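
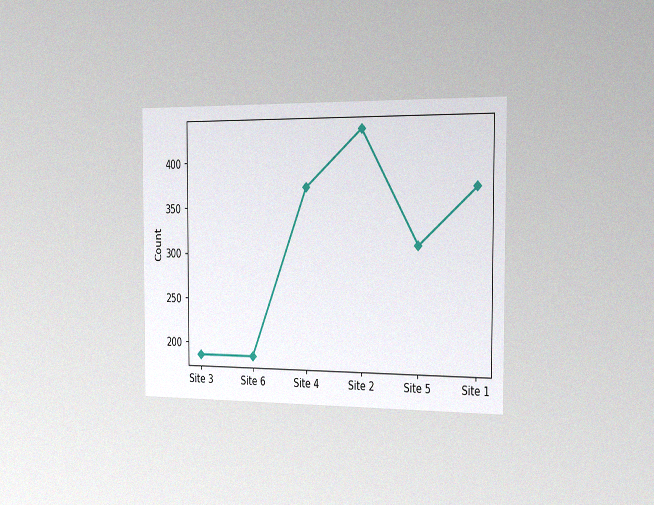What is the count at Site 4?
The chart is viewed slightly from the right, with some photo noise. At Site 4, the line is at 372.

372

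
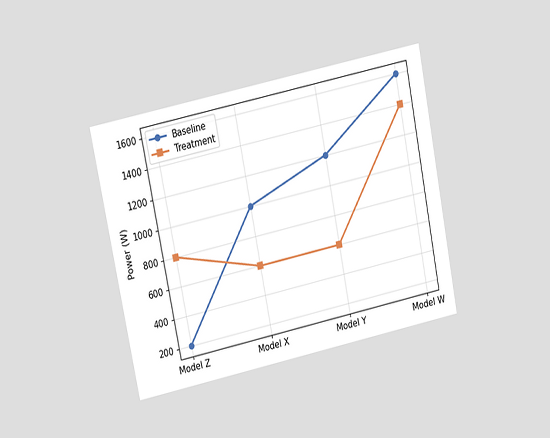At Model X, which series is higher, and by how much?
Baseline, by 400W

The chart is tilted about 12° counter-clockwise and viewed at a slight angle. At Model X, Baseline sits above the other line by 400W.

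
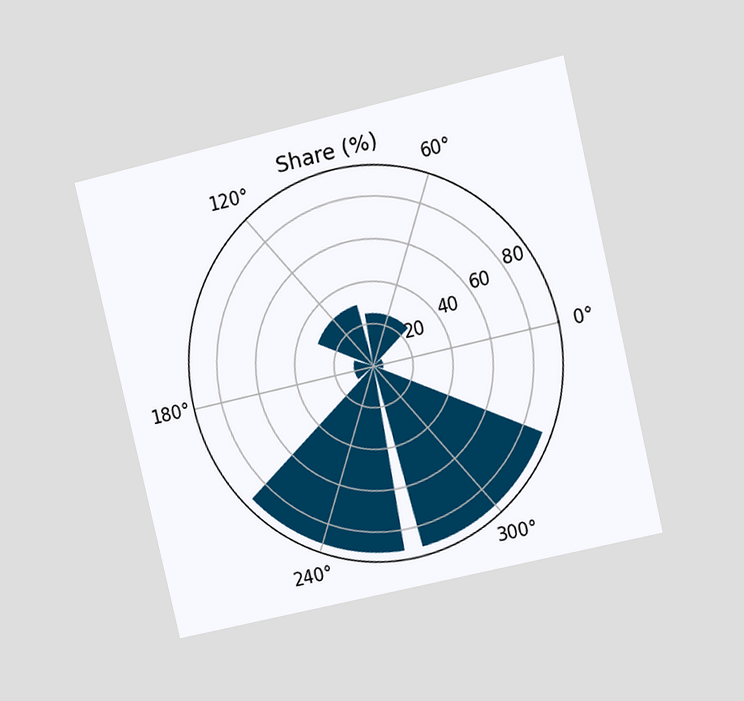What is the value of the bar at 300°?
90%

The chart is tilted about 13° counter-clockwise and viewed at a slight angle. The bar at 300° reaches 90% on the radial axis.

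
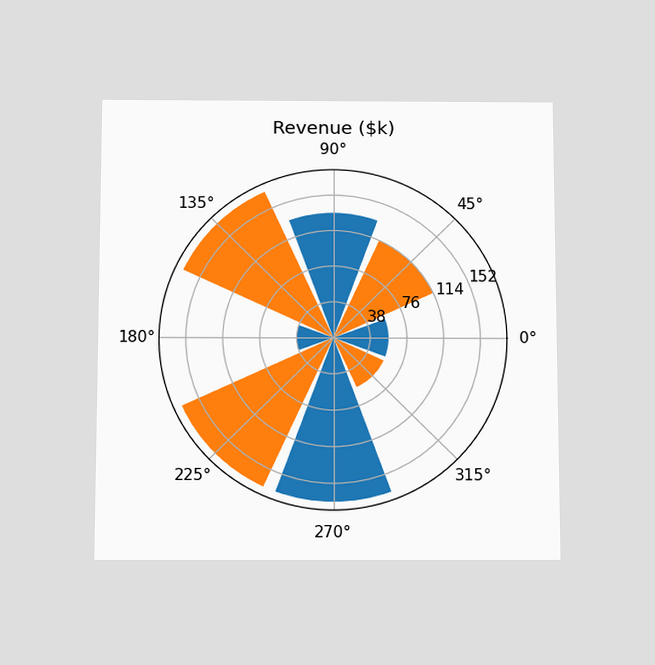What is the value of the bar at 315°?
The chart is viewed slightly from below. The bar at 315° reaches $57k on the radial axis.

$57k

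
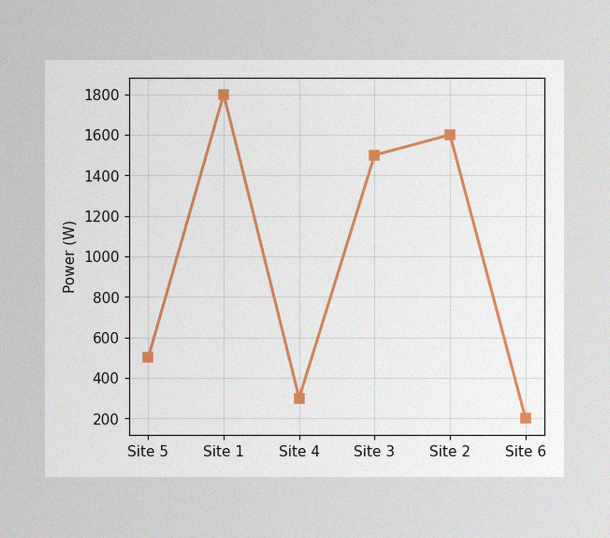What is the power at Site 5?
The image has some photo noise and uneven lighting. At Site 5, the line is at 500W.

500W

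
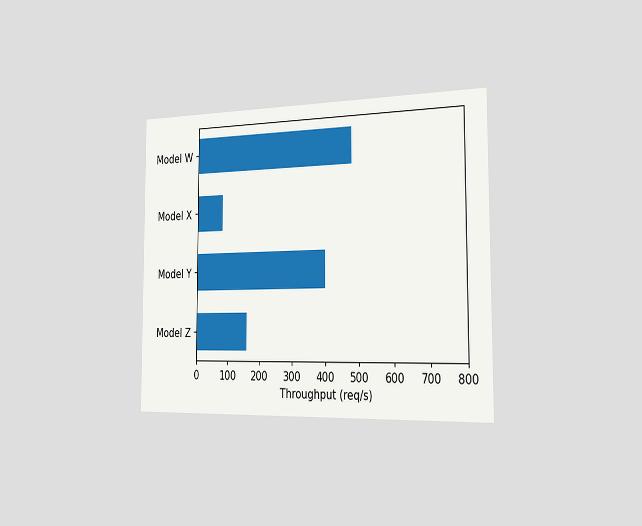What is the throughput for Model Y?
400req/s

The chart is viewed slightly from the right. Reading along the chart's x-axis, the Model Y bar reaches 400req/s.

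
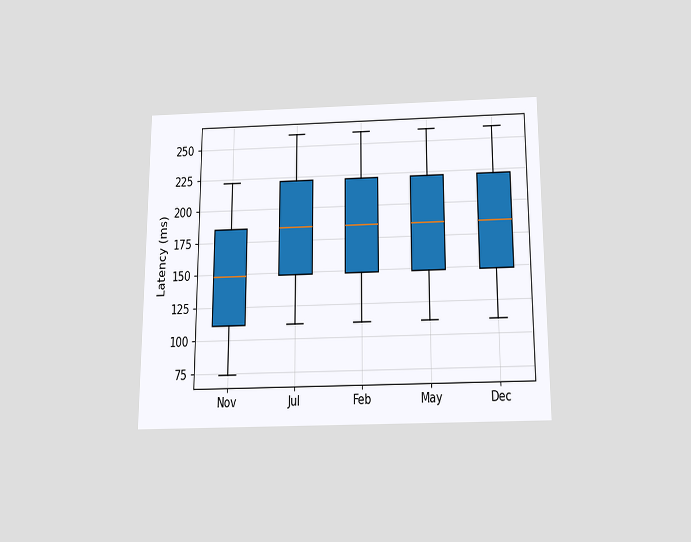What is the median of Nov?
148ms

The chart is viewed slightly from below. The median line in the Nov box sits at 148ms.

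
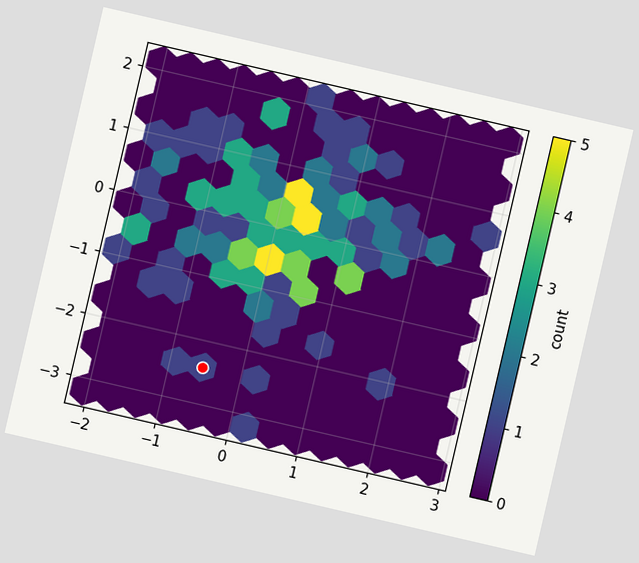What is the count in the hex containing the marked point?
The chart is tilted about 13° clockwise. The marked hex reads 1 on the colorbar.

1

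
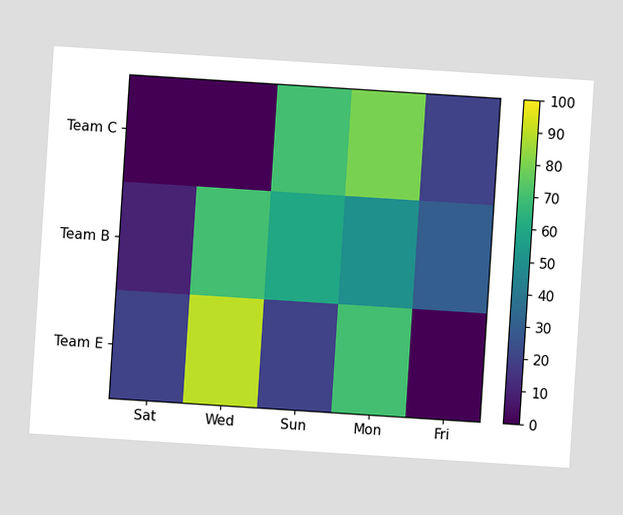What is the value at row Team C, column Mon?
The chart is tilted about 4° clockwise. Matching cell (Team C, Mon) against the colorbar gives 80.

80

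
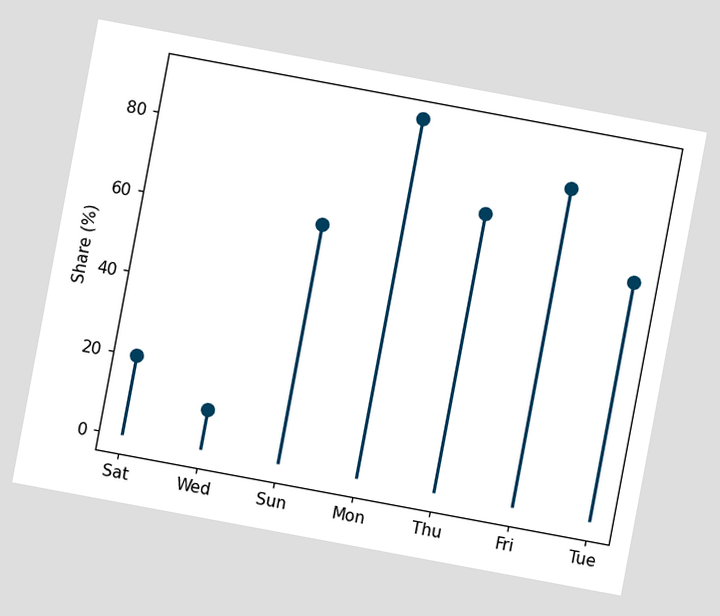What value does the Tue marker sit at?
60%

The chart is tilted about 11° clockwise. The Tue marker sits at 60%.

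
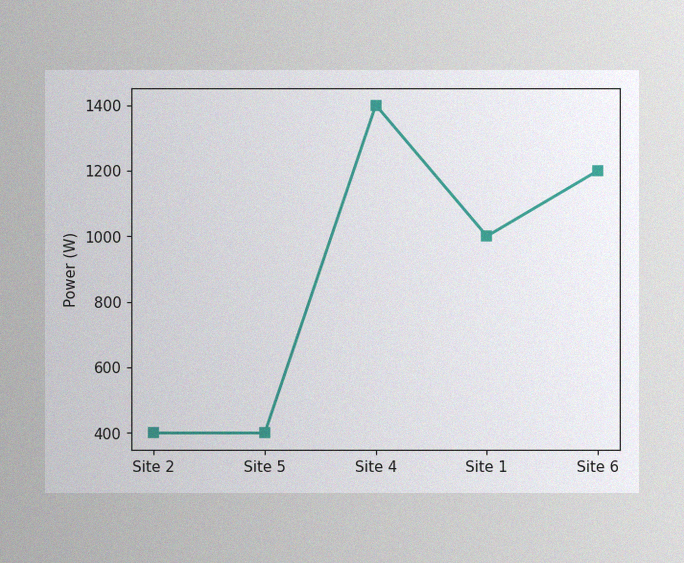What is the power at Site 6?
1200W

The image has some photo noise and uneven lighting. At Site 6, the line is at 1200W.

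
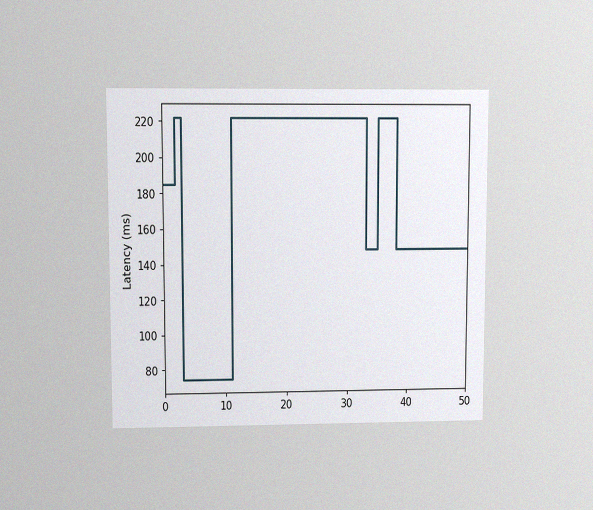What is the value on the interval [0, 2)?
185ms

The chart is viewed at a slight angle, with some photo noise. On [0, 2) the step sits at 185ms.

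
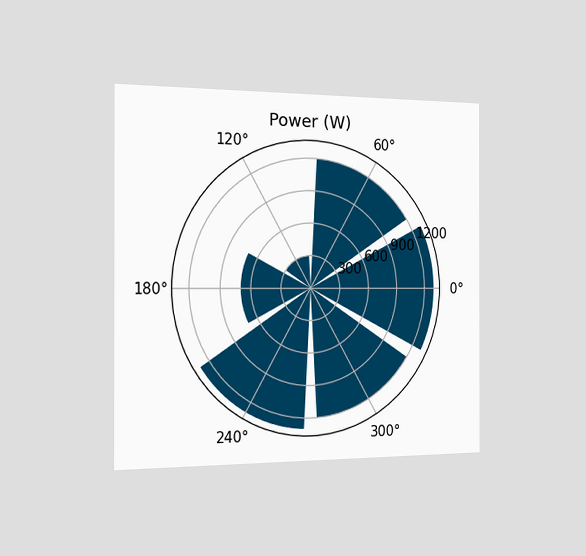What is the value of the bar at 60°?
The chart is viewed slightly from the left. The bar at 60° reaches 1200W on the radial axis.

1200W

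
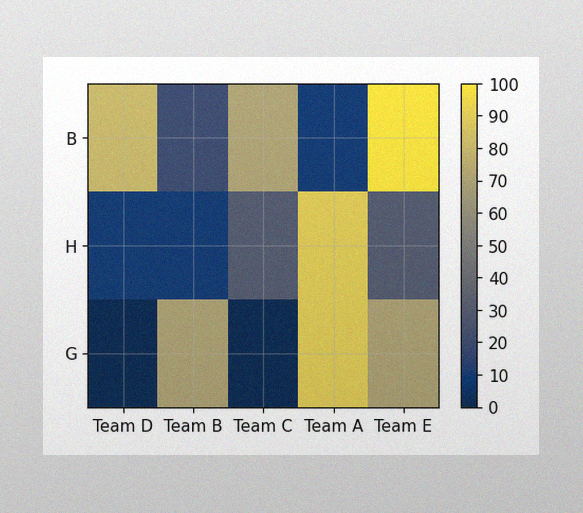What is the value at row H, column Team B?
The image has some photo noise and uneven lighting. Matching cell (H, Team B) against the colorbar gives 10.

10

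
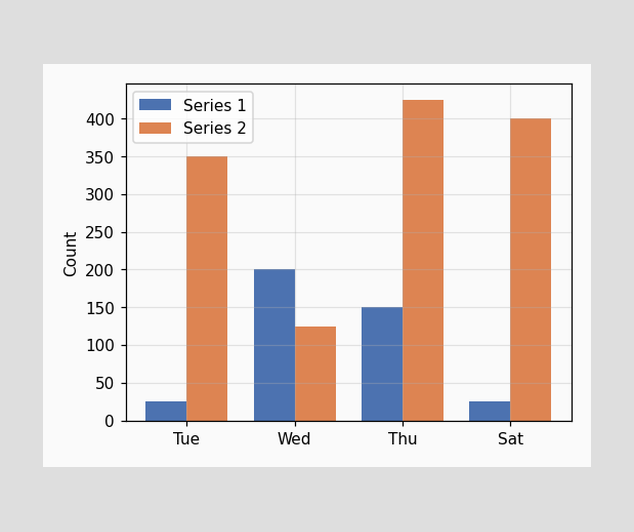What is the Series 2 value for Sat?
400

The Series 2 bar at Sat reaches 400 on the y-axis.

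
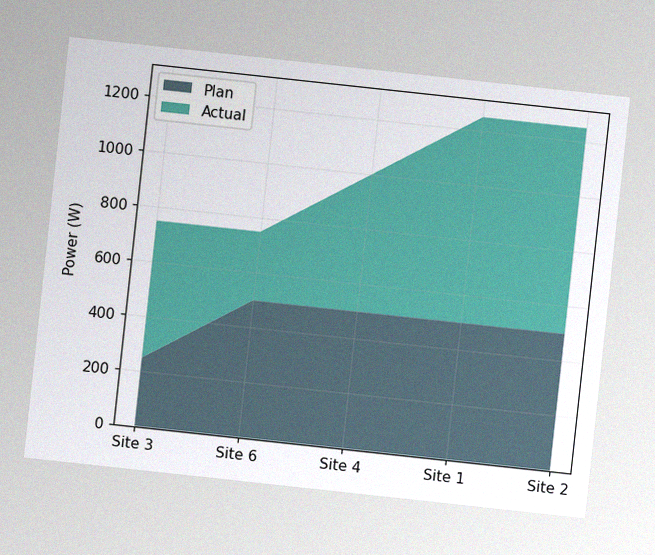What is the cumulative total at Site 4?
The chart is tilted about 6° clockwise, with some photo noise. The stacked total at Site 4 reaches 1000W.

1000W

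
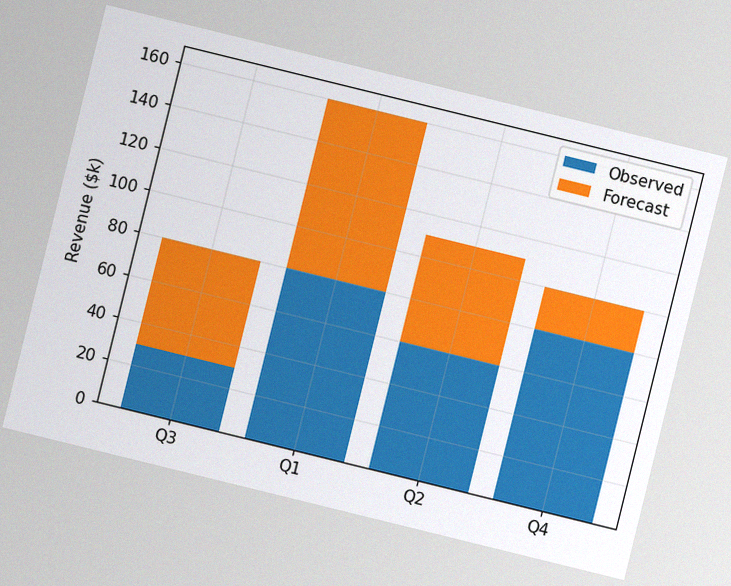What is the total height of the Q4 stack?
$100k

The chart is tilted about 14° clockwise, with some photo noise. The Q4 stack's top reaches $100k on the y-axis.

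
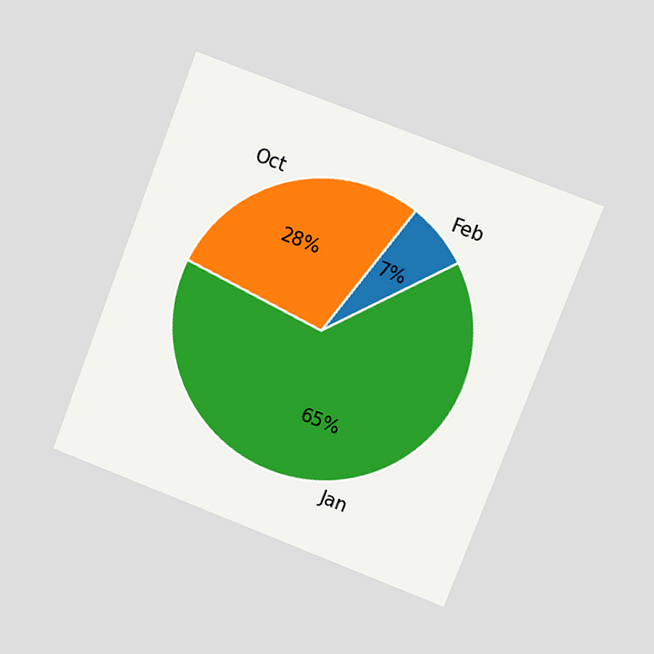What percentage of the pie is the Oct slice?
The chart is tilted about 21° clockwise and viewed at a slight angle. The Oct slice takes up 28% of the pie.

28%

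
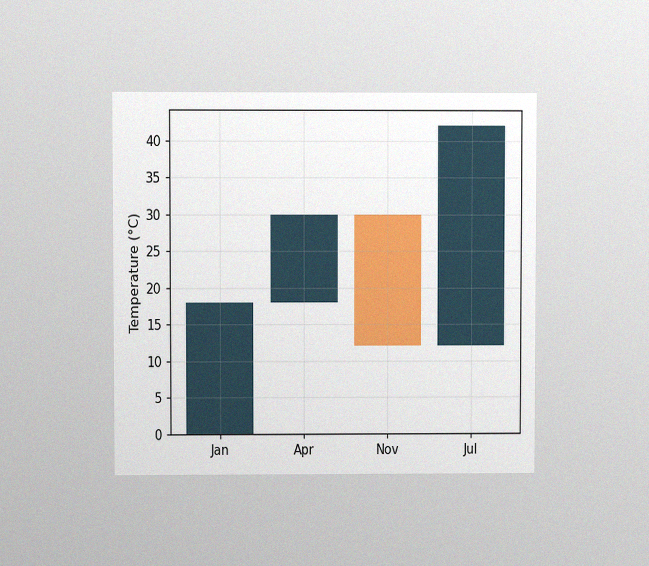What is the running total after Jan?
18°C

The chart is viewed at a slight angle, with some photo noise. After Jan the running total reaches 18°C.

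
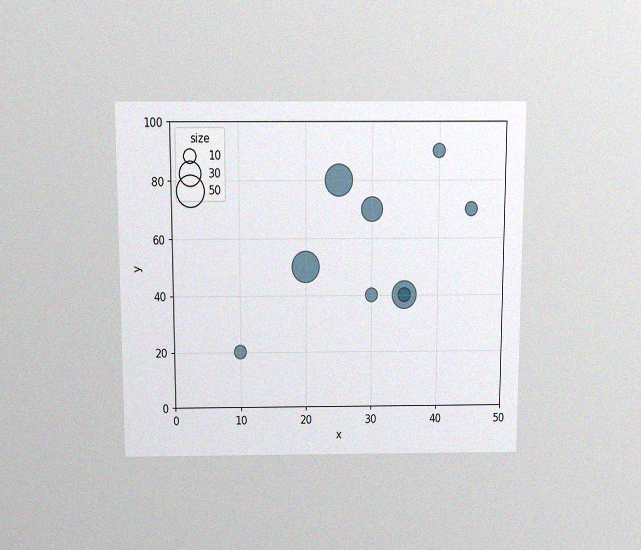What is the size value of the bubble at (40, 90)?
10

The chart is viewed slightly from above, with some photo noise. Matching the bubble at (40, 90) against the size legend gives 10.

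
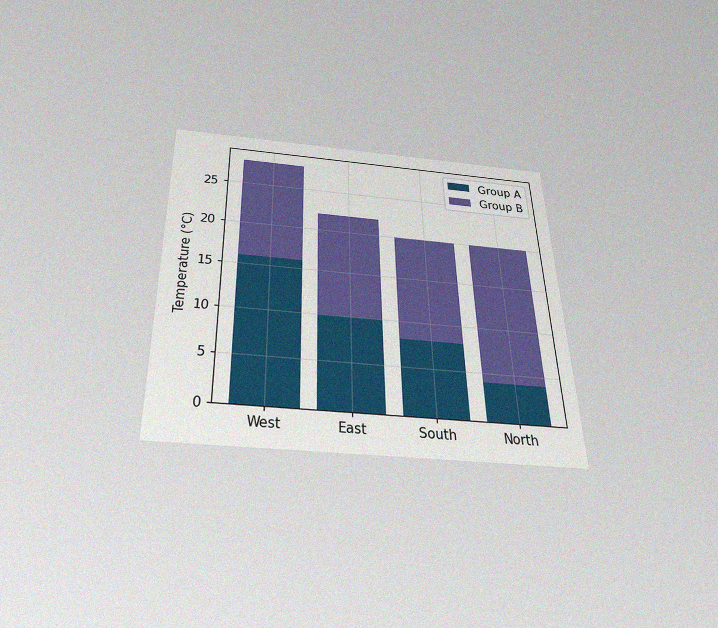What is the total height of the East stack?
22°C

The chart is viewed slightly from below, with some photo noise. The East stack's top reaches 22°C on the y-axis.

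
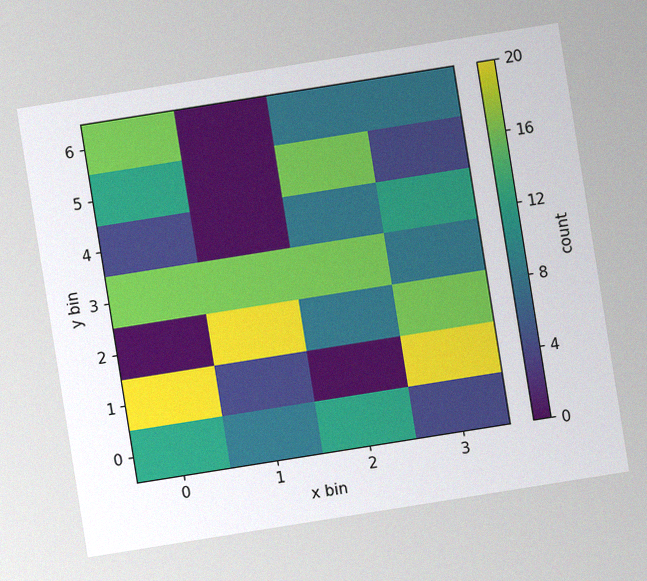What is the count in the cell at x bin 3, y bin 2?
16

The chart is tilted about 9° counter-clockwise, with some photo noise. Matching the cell (3, 2) against the colorbar gives 16.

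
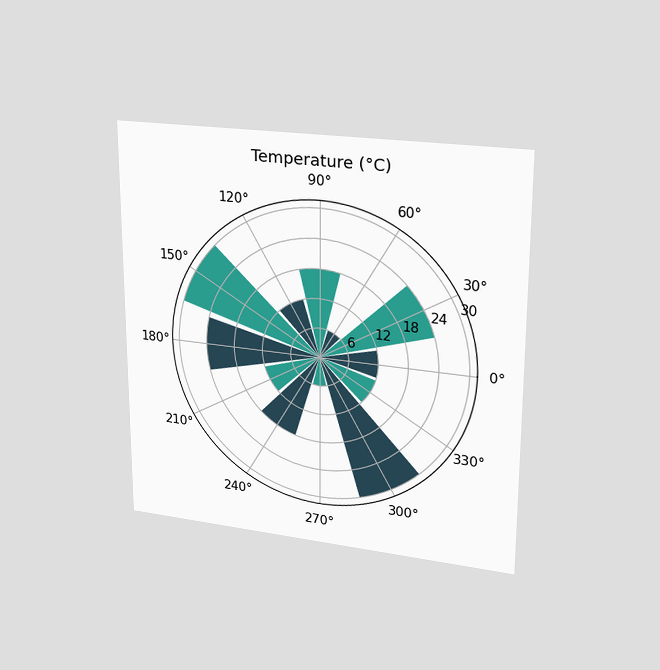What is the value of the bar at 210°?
12°C

The chart is viewed at a slight angle. The bar at 210° reaches 12°C on the radial axis.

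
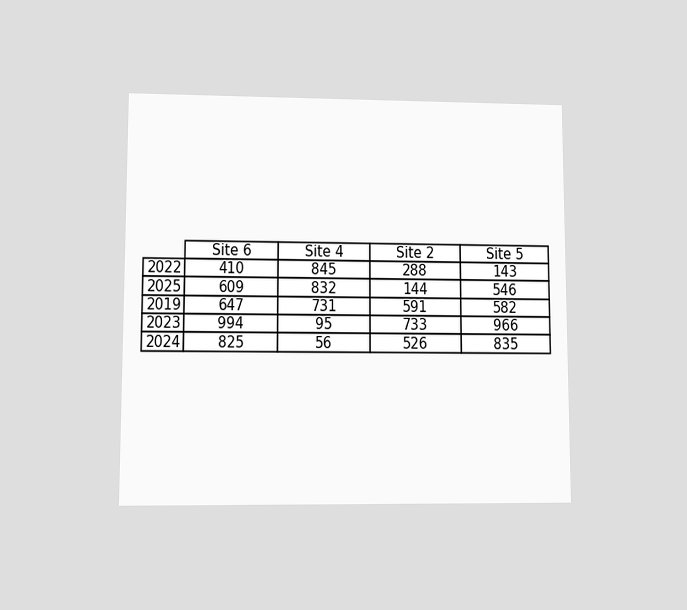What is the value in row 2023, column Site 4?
95

The chart is viewed at a slight angle. The (2023, Site 4) cell reads 95.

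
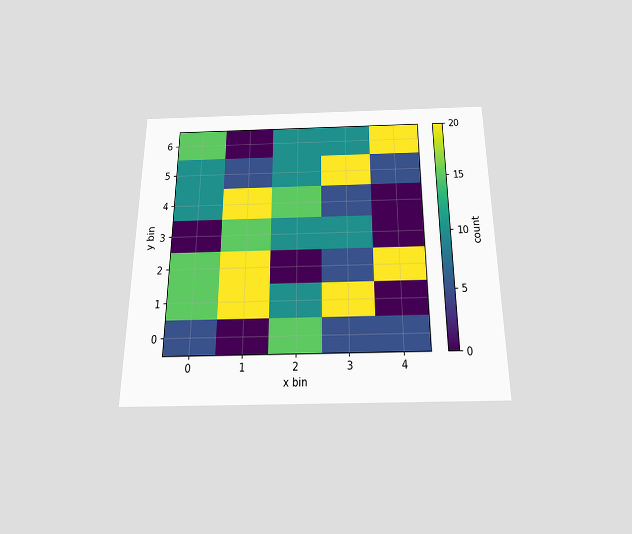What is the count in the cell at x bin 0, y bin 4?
10

The chart is viewed slightly from below. Matching the cell (0, 4) against the colorbar gives 10.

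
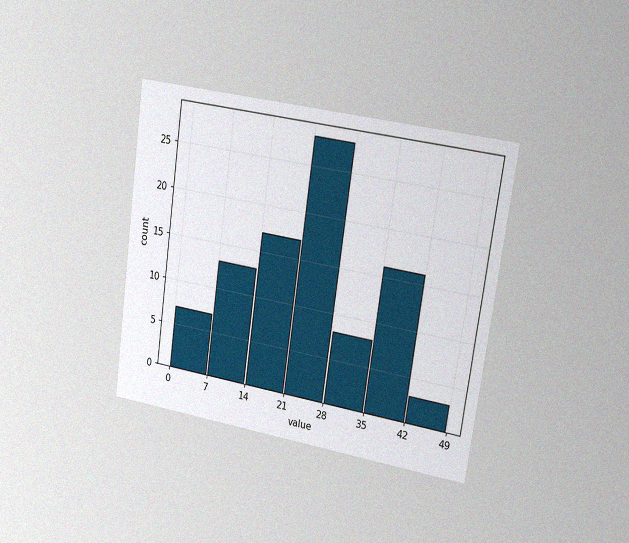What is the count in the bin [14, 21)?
The chart is tilted about 8° clockwise and viewed slightly from the right, with some photo noise. The [14, 21) bin has height 17.

17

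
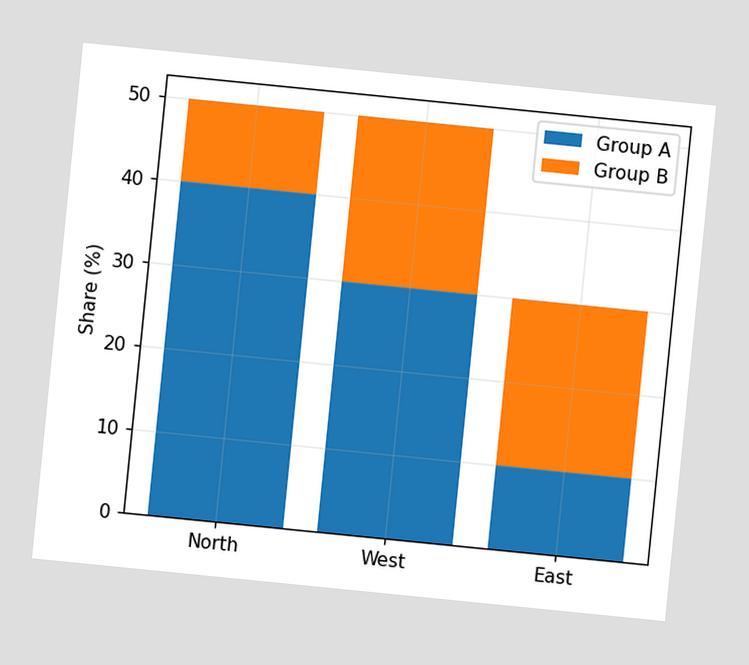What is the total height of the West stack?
The chart is tilted about 6° clockwise. The West stack's top reaches 50% on the y-axis.

50%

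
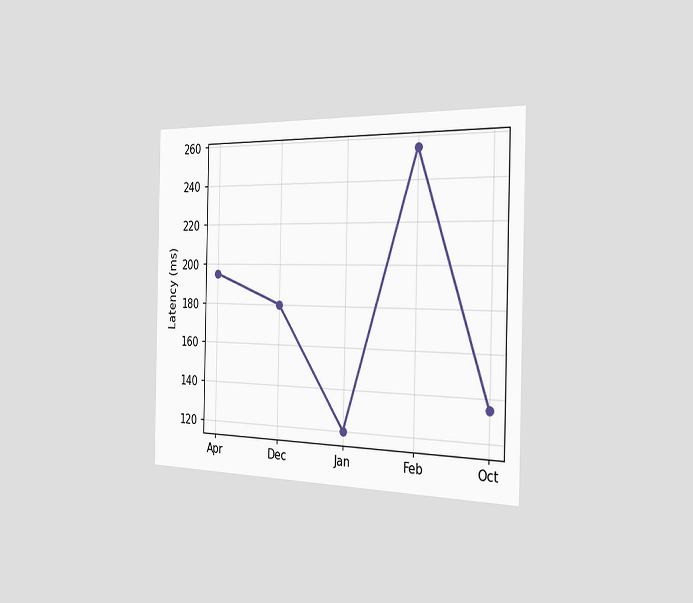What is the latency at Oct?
The chart is viewed slightly from the right. At Oct, the line is at 135ms.

135ms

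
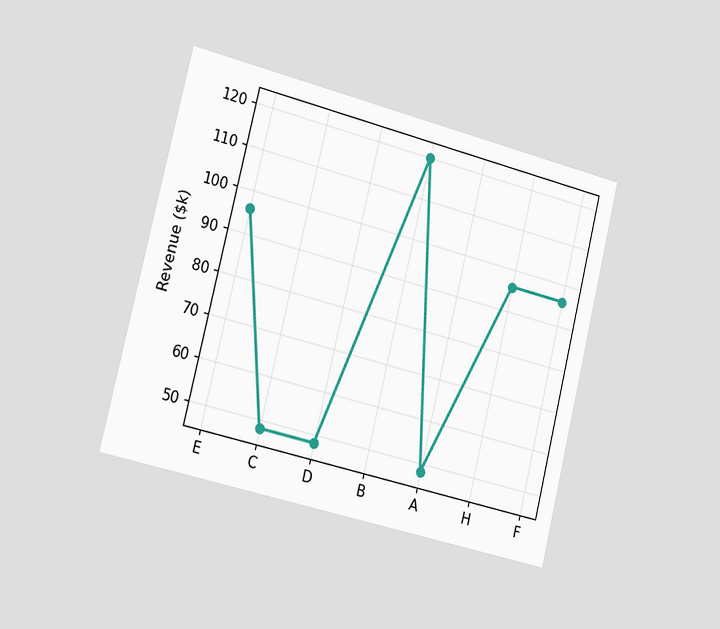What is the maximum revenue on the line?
The chart is tilted about 14° clockwise and viewed slightly from the left. The highest point is at B, and reading across to the y-axis gives $120k.

$120k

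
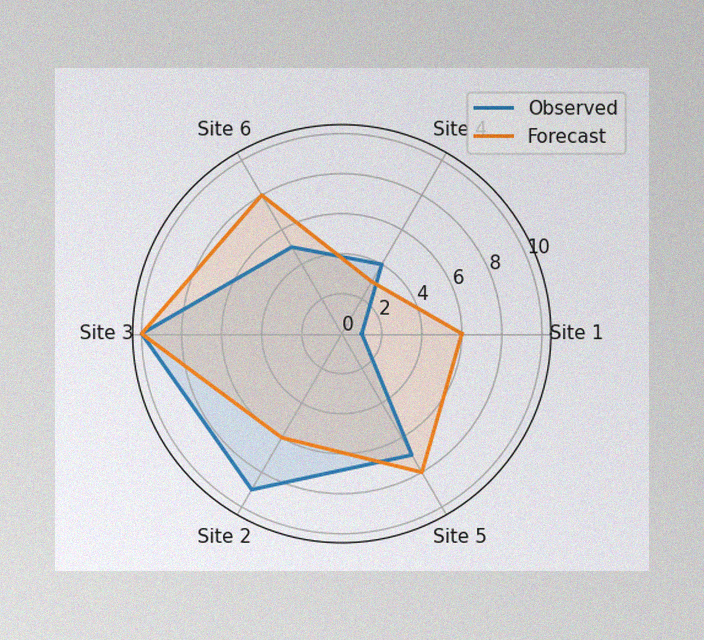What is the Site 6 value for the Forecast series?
The image has some photo noise and uneven lighting. On the Site 6 axis, Forecast reaches 8.

8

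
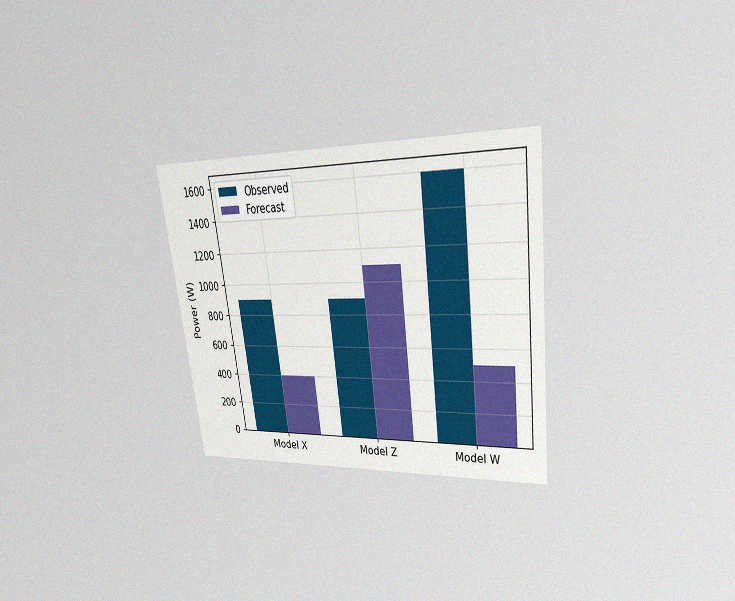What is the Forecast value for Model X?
The chart is tilted about 7° counter-clockwise and viewed at a slight angle, with some photo noise. The Forecast bar at Model X reaches 400W on the y-axis.

400W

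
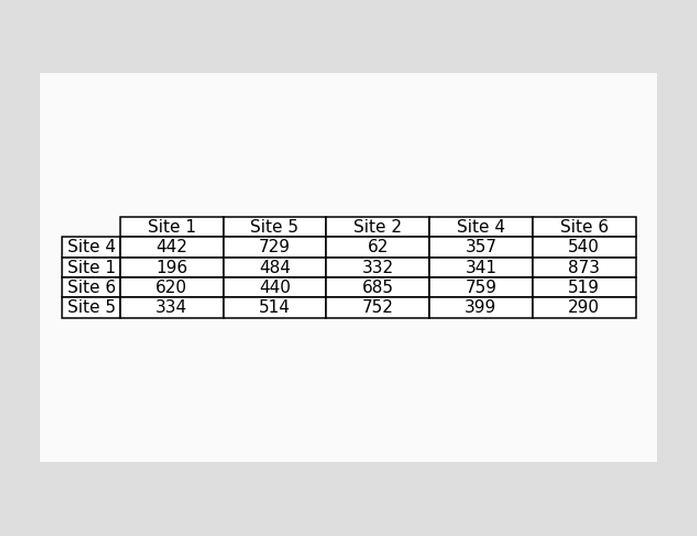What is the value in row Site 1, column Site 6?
The (Site 1, Site 6) cell reads 873.

873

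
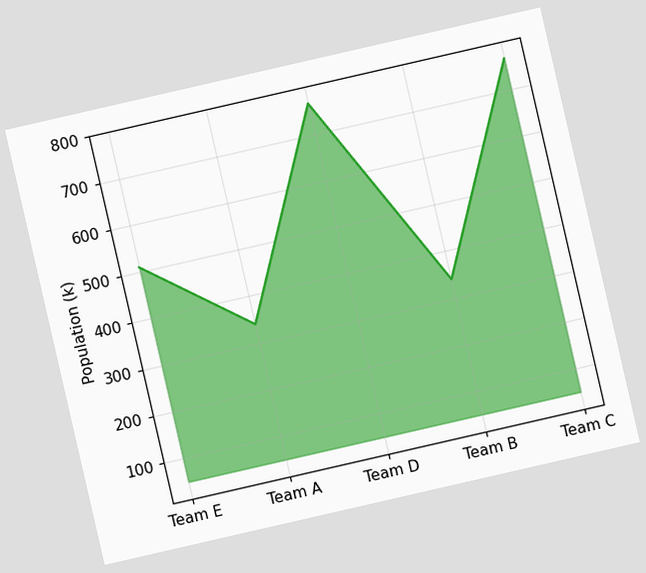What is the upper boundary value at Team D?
765k

The chart is tilted about 13° counter-clockwise. At Team D the upper boundary is at 765k.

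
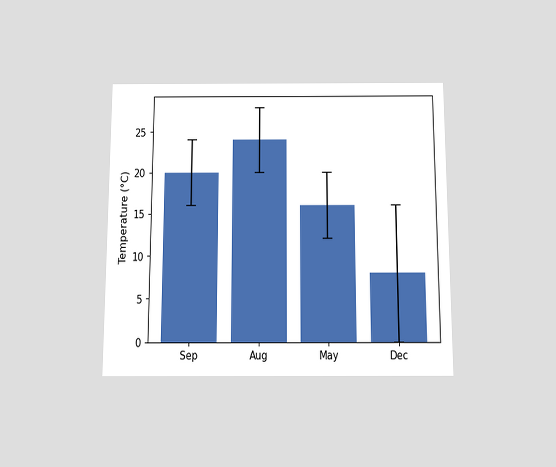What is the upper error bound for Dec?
The chart is viewed slightly from below. The Dec bar's upper whisker reaches 16°C.

16°C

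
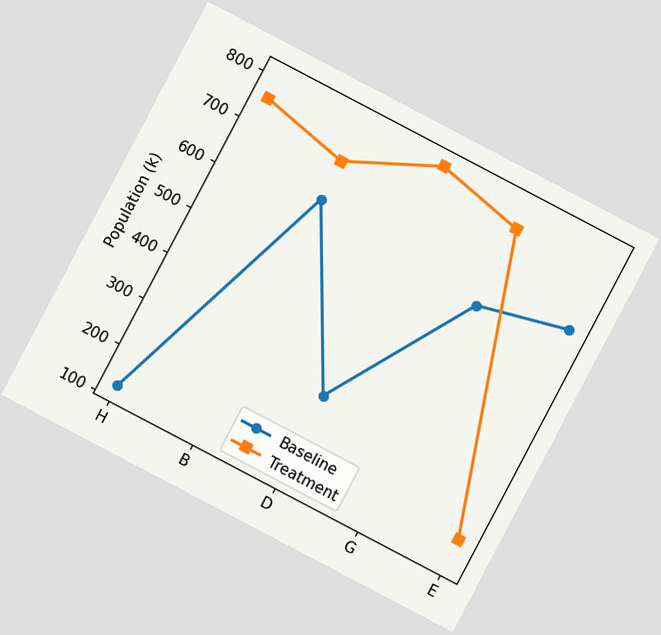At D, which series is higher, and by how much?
Treatment, by 504k

The chart is tilted about 28° clockwise. At D, Treatment sits above the other line by 504k.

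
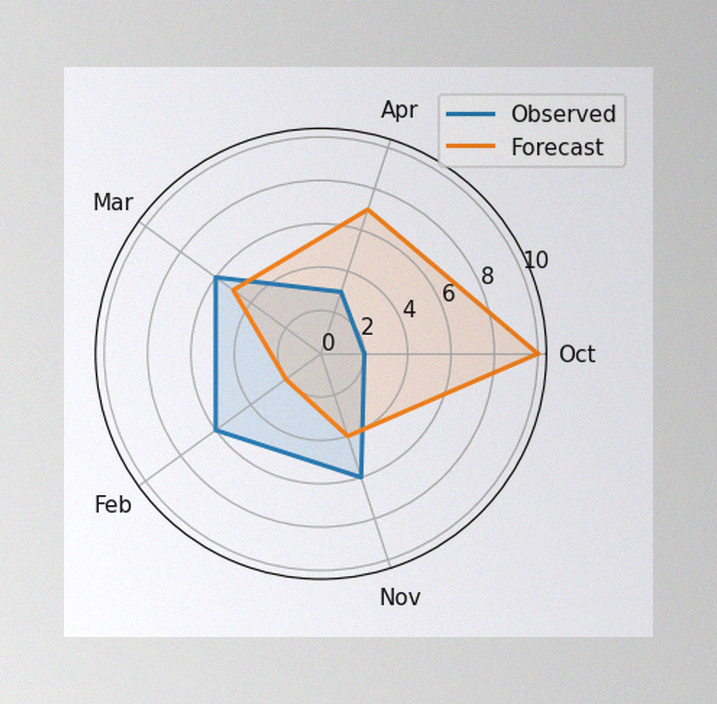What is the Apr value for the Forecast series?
7

The image has some photo noise and uneven lighting. On the Apr axis, Forecast reaches 7.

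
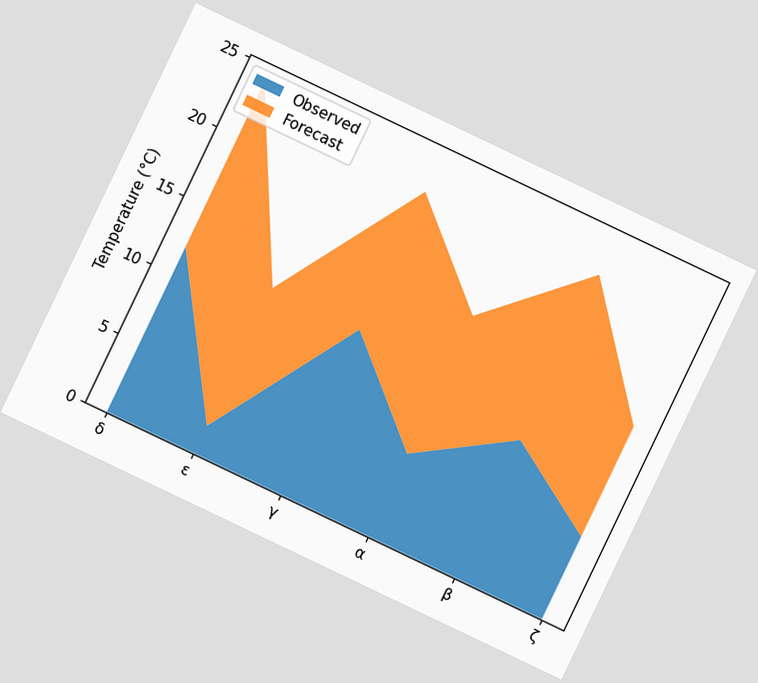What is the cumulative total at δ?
24°C

The chart is tilted about 25° clockwise. The stacked total at δ reaches 24°C.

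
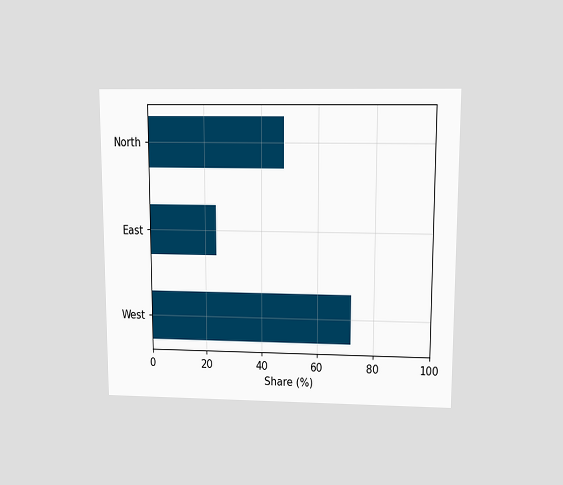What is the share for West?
The chart is viewed slightly from above. Reading along the chart's x-axis, the West bar reaches 72%.

72%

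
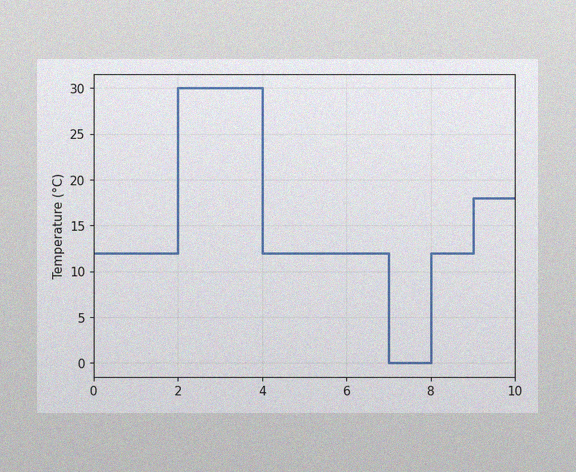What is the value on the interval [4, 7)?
12°C

The image has some photo noise and uneven lighting. On [4, 7) the step sits at 12°C.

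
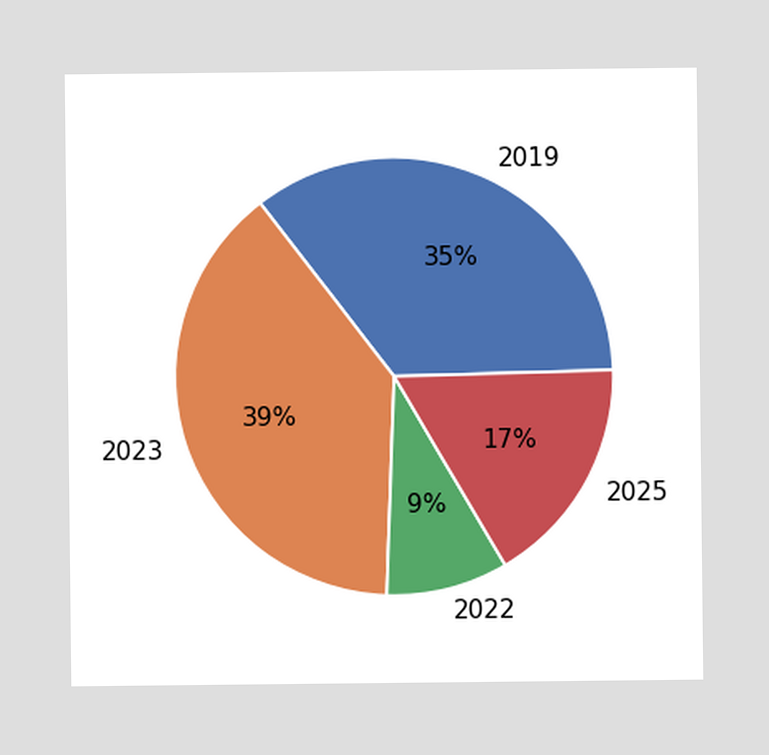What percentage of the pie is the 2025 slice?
17%

The 2025 slice takes up 17% of the pie.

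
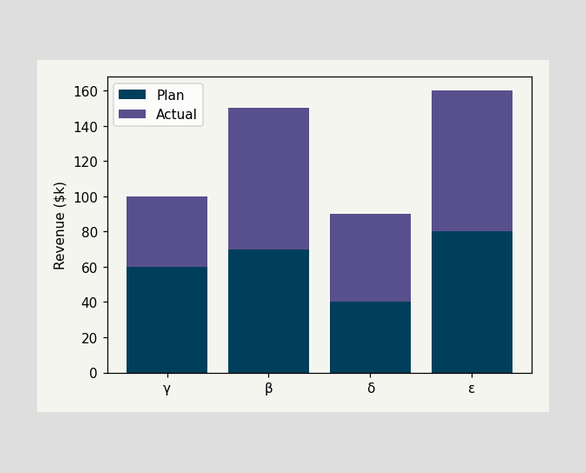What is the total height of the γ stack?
The γ stack's top reaches $100k on the y-axis.

$100k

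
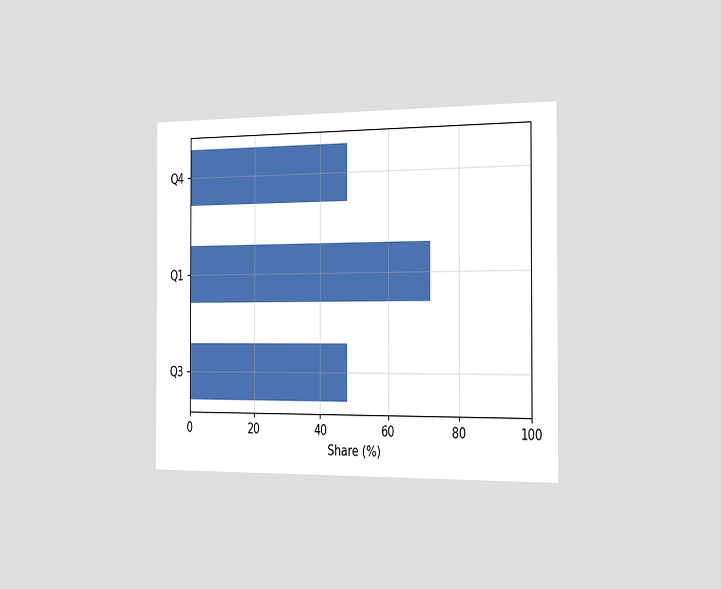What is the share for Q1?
72%

The chart is viewed slightly from the right. Reading along the chart's x-axis, the Q1 bar reaches 72%.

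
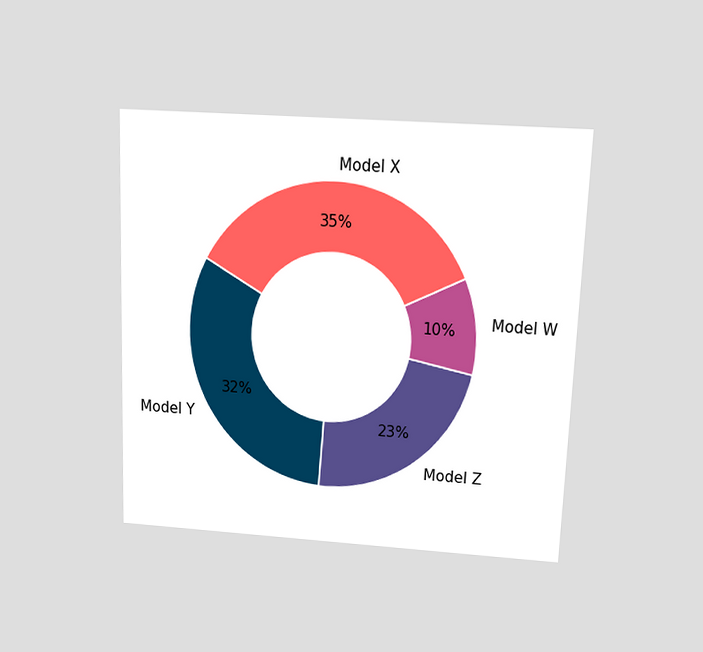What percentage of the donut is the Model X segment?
35%

The chart is tilted about 2° clockwise and viewed slightly from above. The Model X segment takes up 35% of the ring.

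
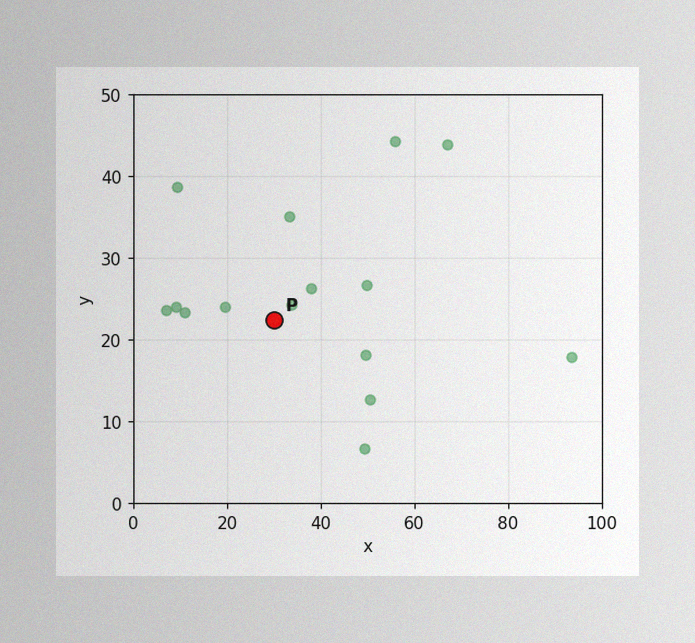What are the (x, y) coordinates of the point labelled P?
The image has some photo noise and uneven lighting. Following the gridlines from P to each axis, P sits at (30, 22.5).

(30, 22.5)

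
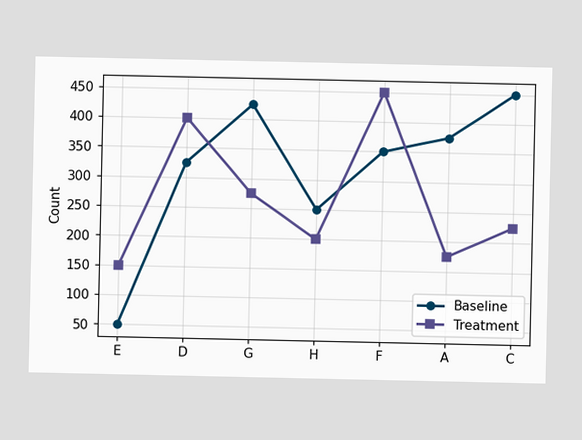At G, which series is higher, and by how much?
At G, Baseline sits above the other line by 150.

Baseline, by 150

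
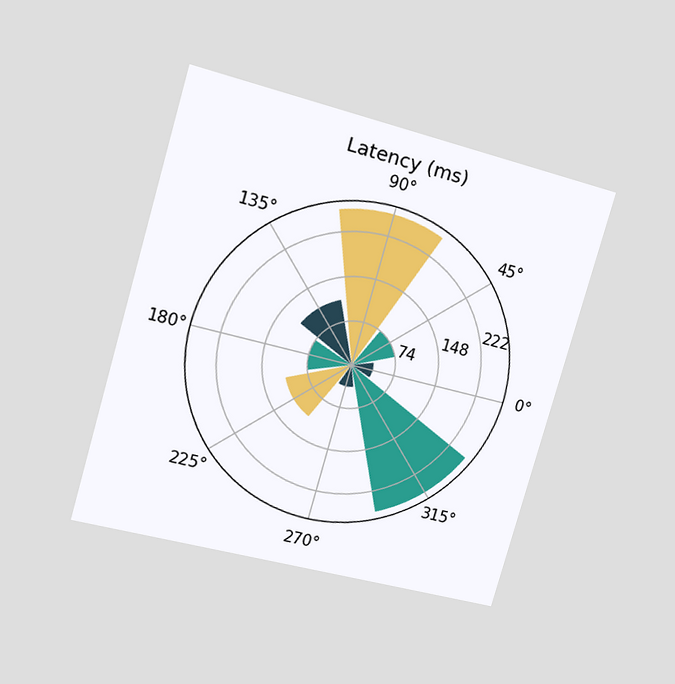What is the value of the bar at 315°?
The chart is tilted about 16° clockwise and viewed at a slight angle. The bar at 315° reaches 259ms on the radial axis.

259ms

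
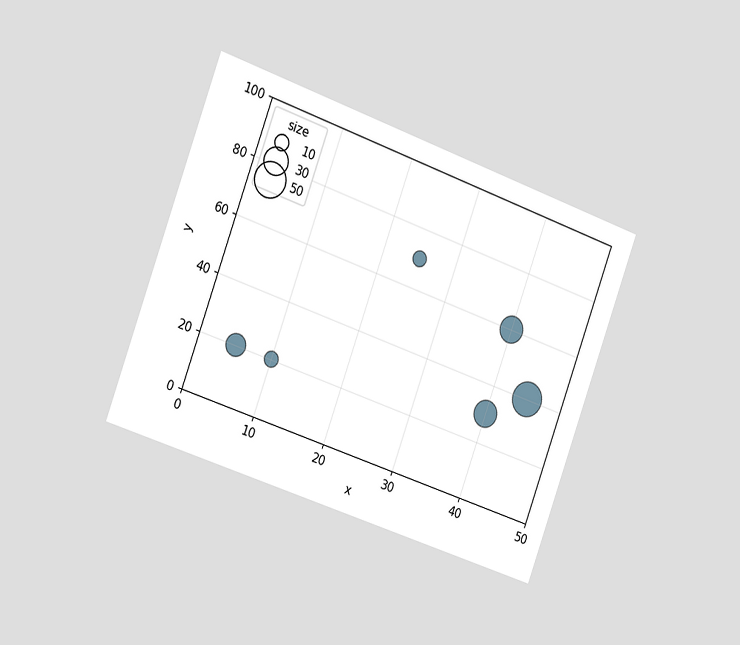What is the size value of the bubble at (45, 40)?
The chart is tilted about 20° clockwise and viewed slightly from the left. Matching the bubble at (45, 40) against the size legend gives 50.

50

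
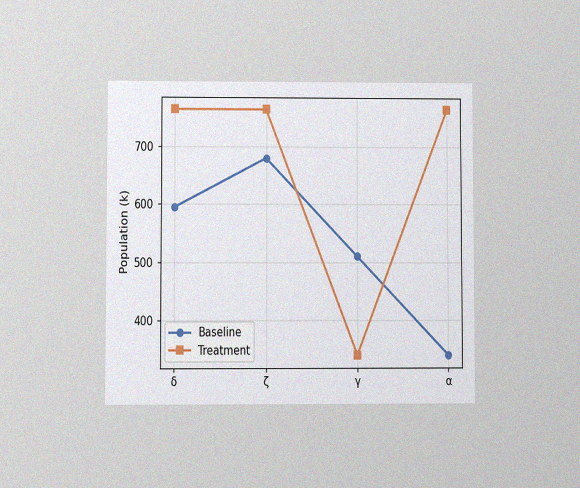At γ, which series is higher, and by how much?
The chart is viewed at a slight angle, with some photo noise. At γ, Baseline sits above the other line by 170k.

Baseline, by 170k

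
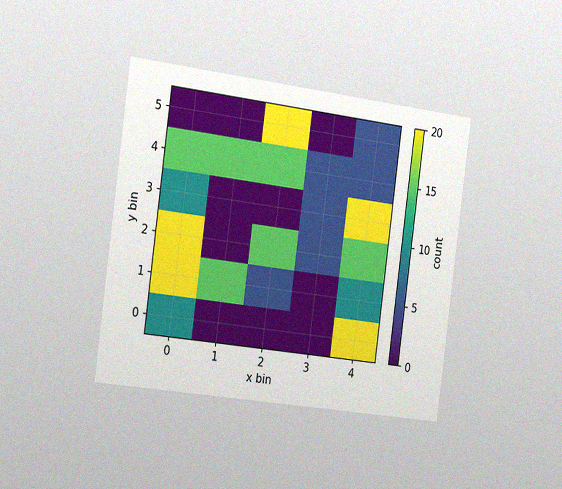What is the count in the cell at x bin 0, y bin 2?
20

The chart is tilted about 7° clockwise and viewed slightly from the left, with some photo noise. Matching the cell (0, 2) against the colorbar gives 20.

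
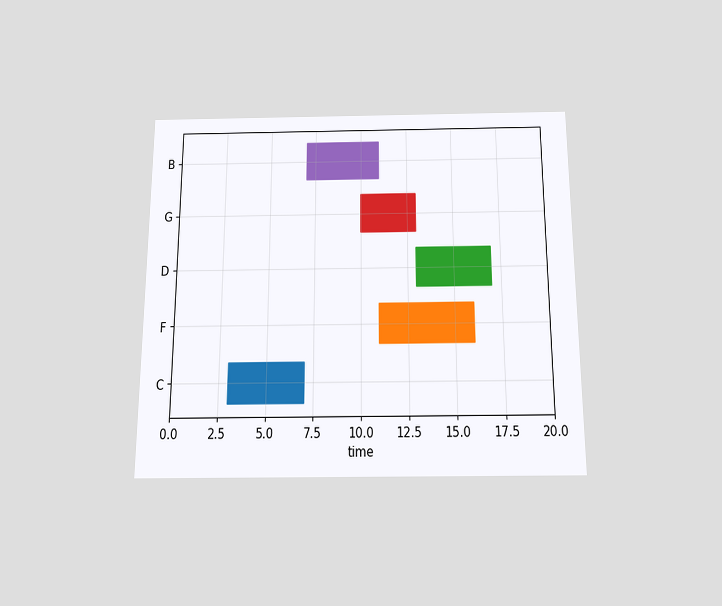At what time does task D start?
The chart is viewed slightly from below. The D bar begins at t=13.

13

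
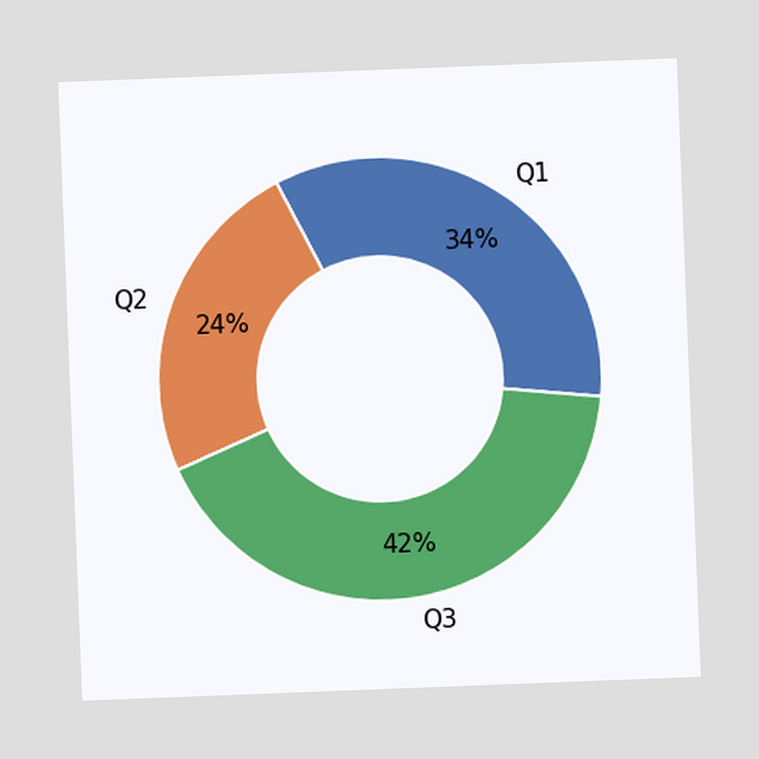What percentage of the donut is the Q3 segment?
The chart is tilted about 2° counter-clockwise. The Q3 segment takes up 42% of the ring.

42%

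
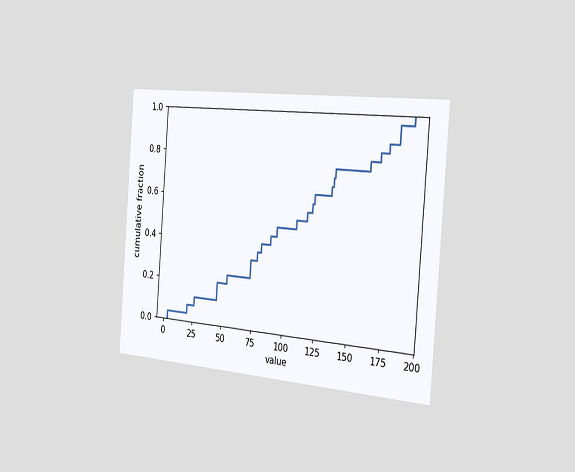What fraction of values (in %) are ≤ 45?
20%

The chart is tilted about 4° clockwise and viewed slightly from the right. At x=45 the ECDF step is at 20%.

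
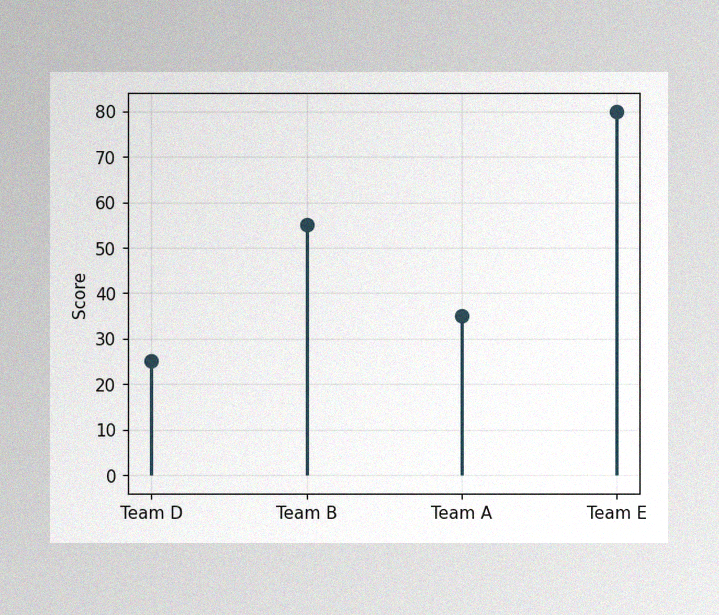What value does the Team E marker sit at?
80

The image has some photo noise and uneven lighting. The Team E marker sits at 80.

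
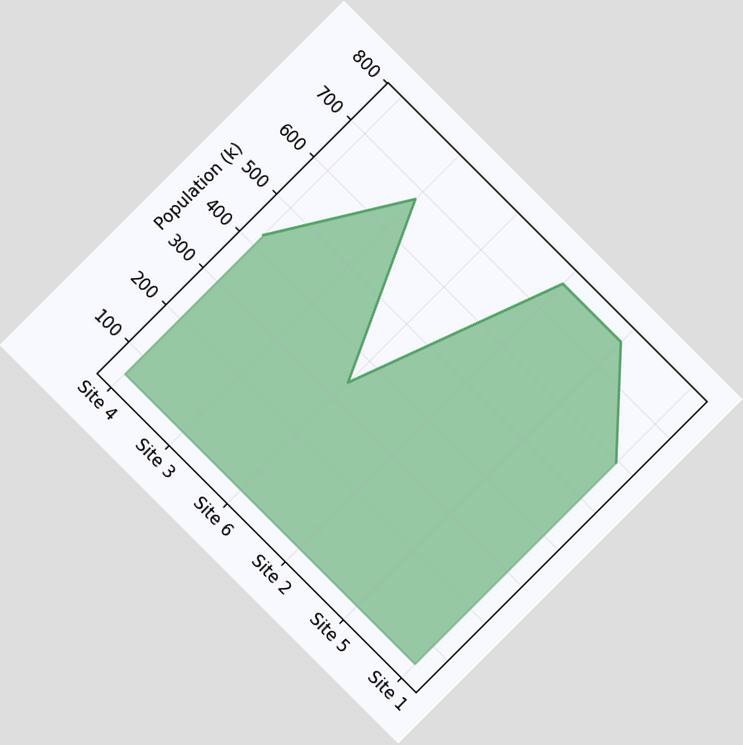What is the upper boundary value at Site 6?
The chart is tilted about 45° clockwise. At Site 6 the upper boundary is at 340k.

340k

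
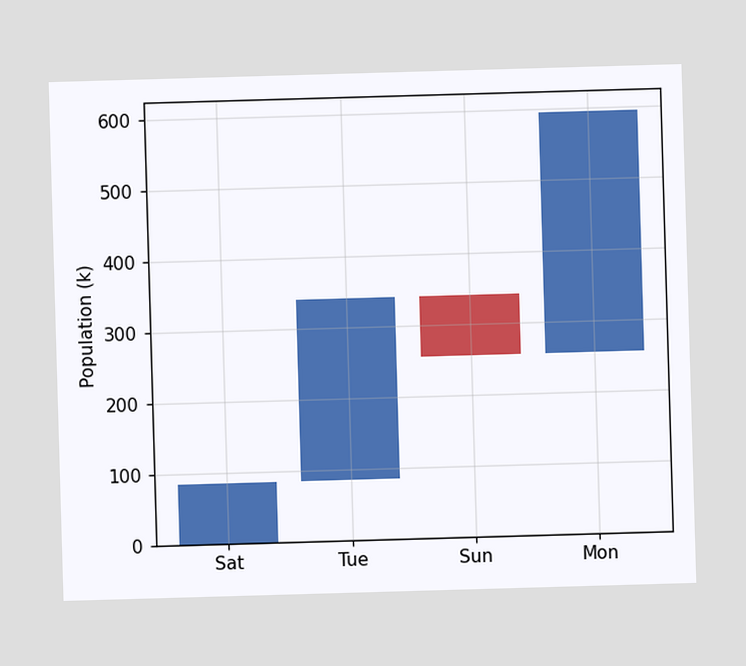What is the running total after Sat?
After Sat the running total reaches 85k.

85k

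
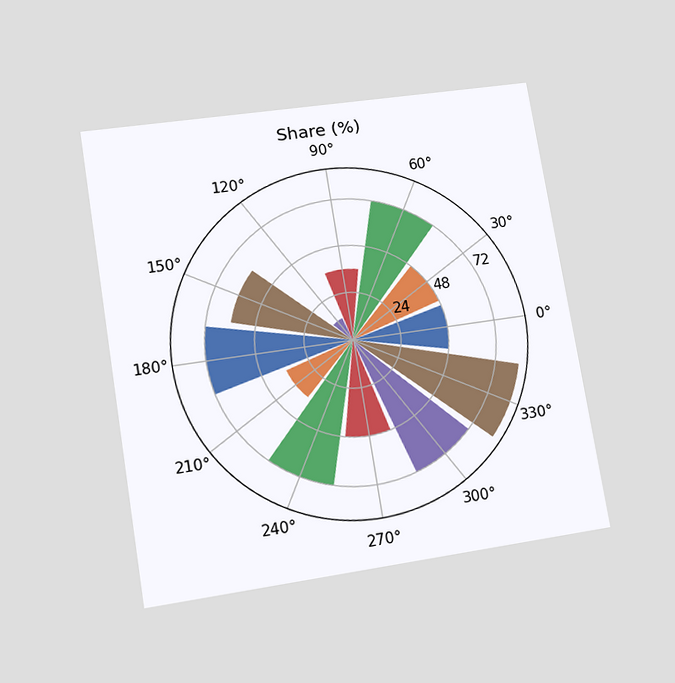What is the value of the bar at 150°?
The chart is tilted about 9° counter-clockwise and viewed at a slight angle. The bar at 150° reaches 60% on the radial axis.

60%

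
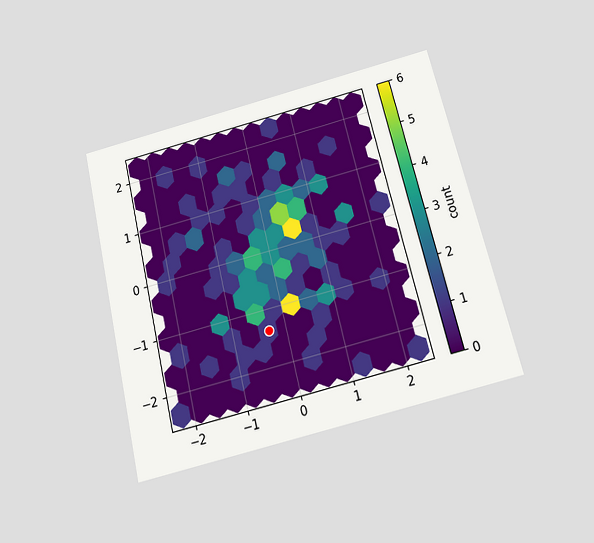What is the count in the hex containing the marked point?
The chart is tilted about 13° counter-clockwise and viewed slightly from below. The marked hex reads 1 on the colorbar.

1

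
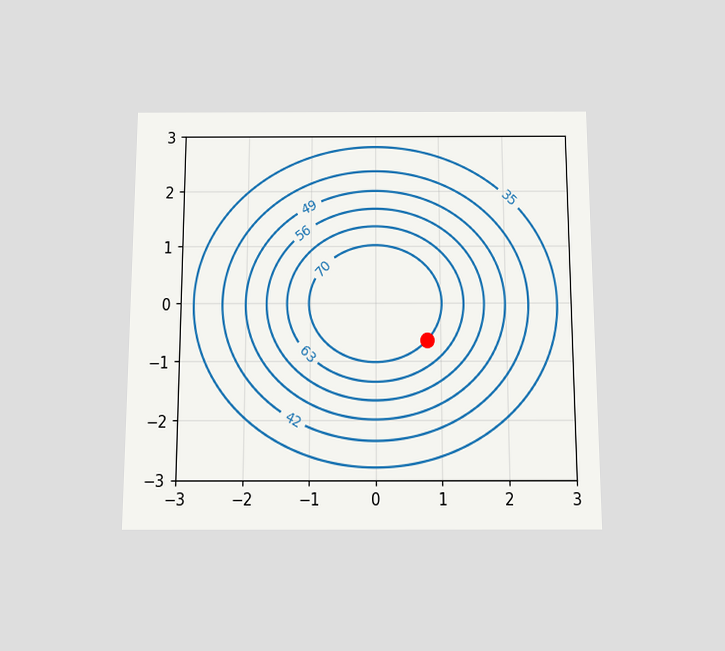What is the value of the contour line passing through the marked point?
The chart is viewed slightly from below. The marked point sits on the contour labelled 70.

70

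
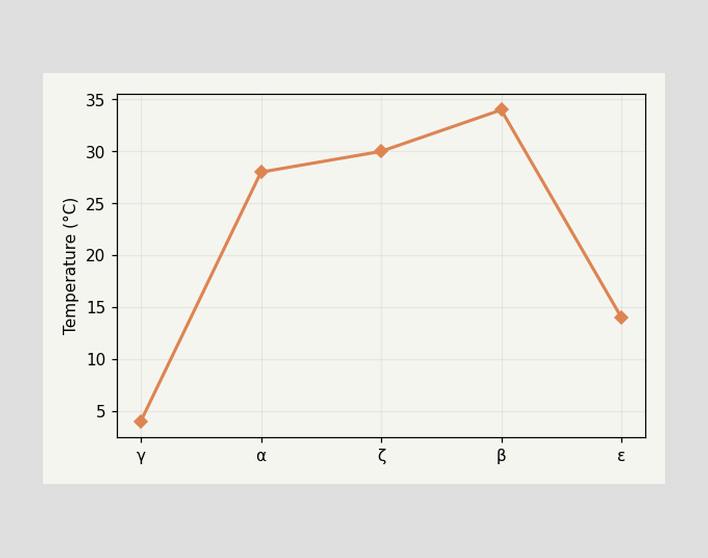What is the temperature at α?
28°C

At α, the line is at 28°C.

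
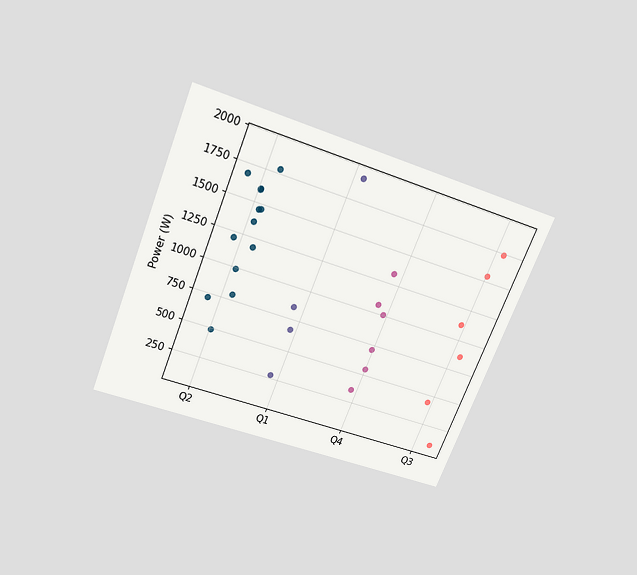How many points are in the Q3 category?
6

The chart is tilted about 22° clockwise and viewed slightly from above. Counting the markers in the Q3 column gives 6.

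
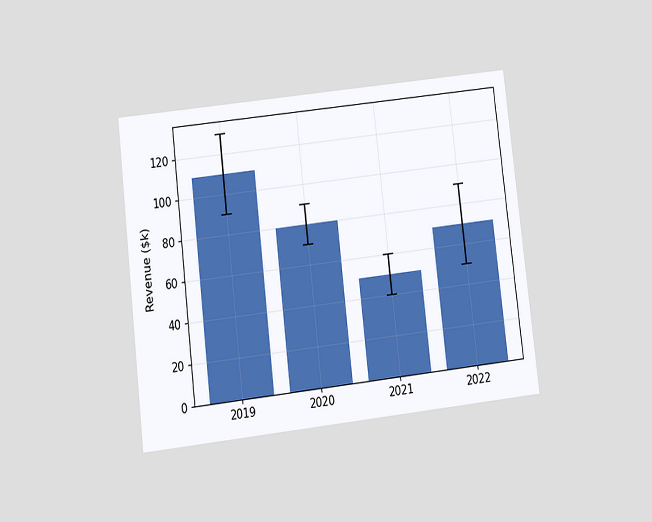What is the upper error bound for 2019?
The chart is tilted about 7° counter-clockwise and viewed slightly from below. The 2019 bar's upper whisker reaches $130k.

$130k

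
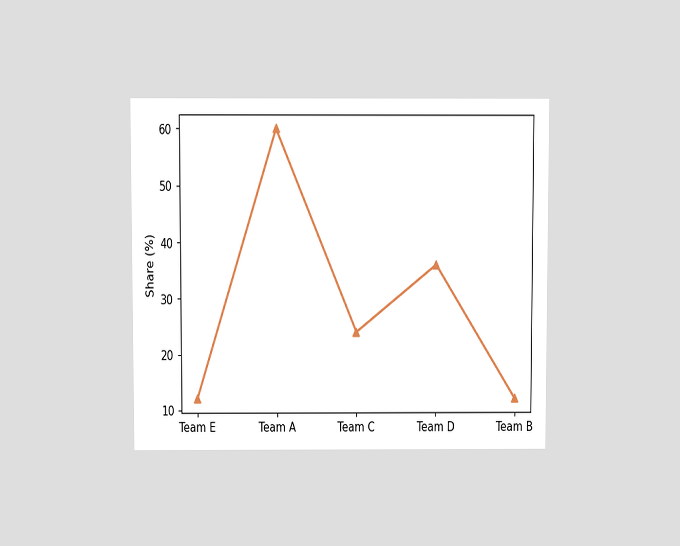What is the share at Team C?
24%

The chart is viewed slightly from above. At Team C, the line is at 24%.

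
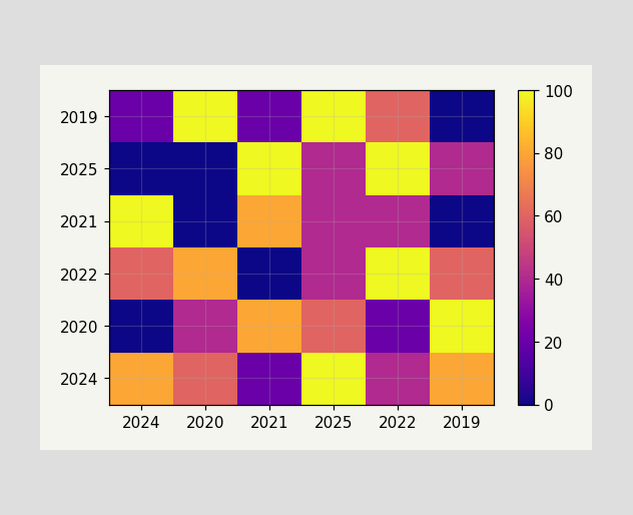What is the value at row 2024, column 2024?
80

Matching cell (2024, 2024) against the colorbar gives 80.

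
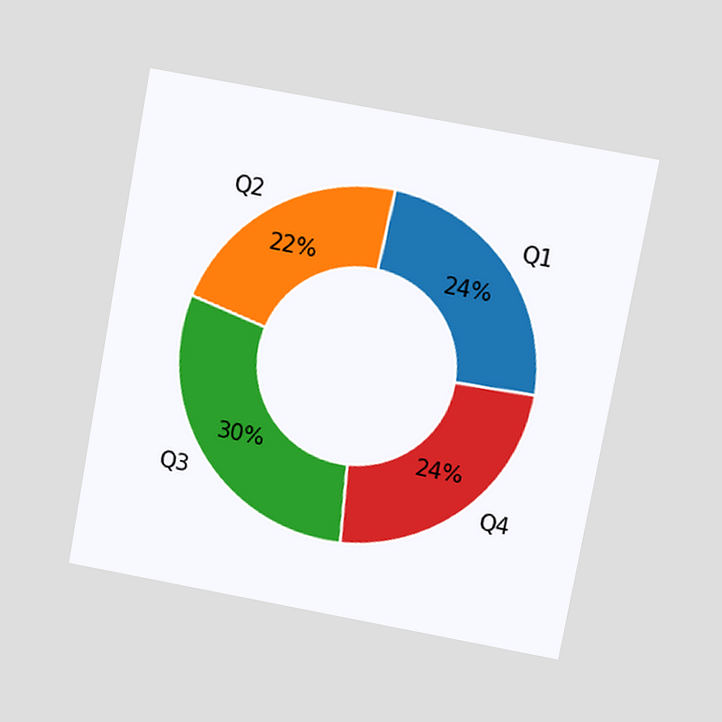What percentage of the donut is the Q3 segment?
The chart is tilted about 10° clockwise and viewed at a slight angle. The Q3 segment takes up 30% of the ring.

30%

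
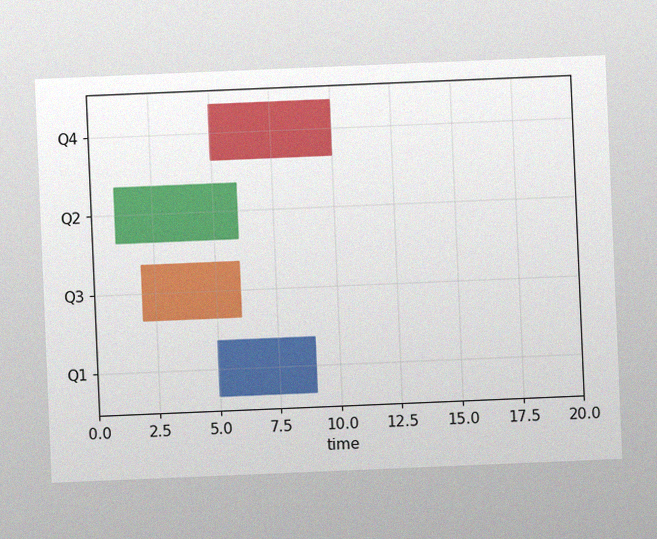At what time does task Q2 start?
1

The chart is tilted about 2° counter-clockwise, with some photo noise. The Q2 bar begins at t=1.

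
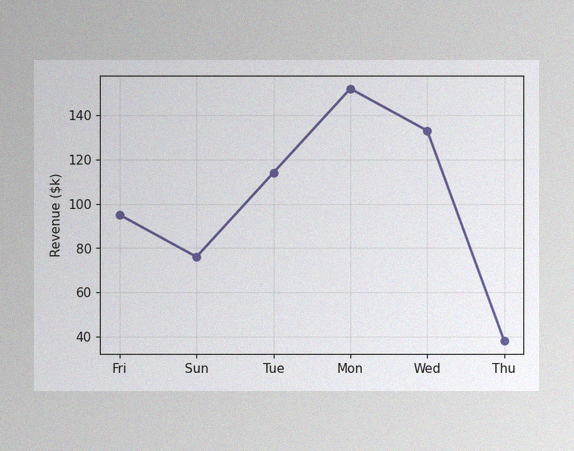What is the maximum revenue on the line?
The image has some photo noise and uneven lighting. The highest point is at Mon, and reading across to the y-axis gives $152k.

$152k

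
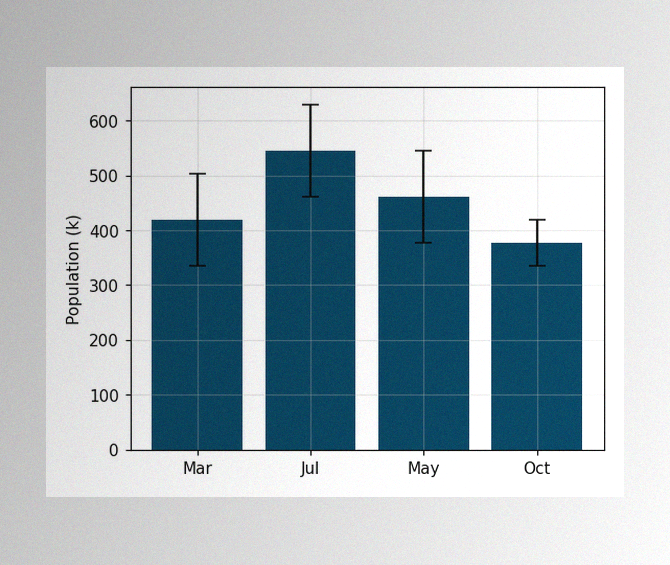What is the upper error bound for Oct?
The image has some photo noise and uneven lighting. The Oct bar's upper whisker reaches 420k.

420k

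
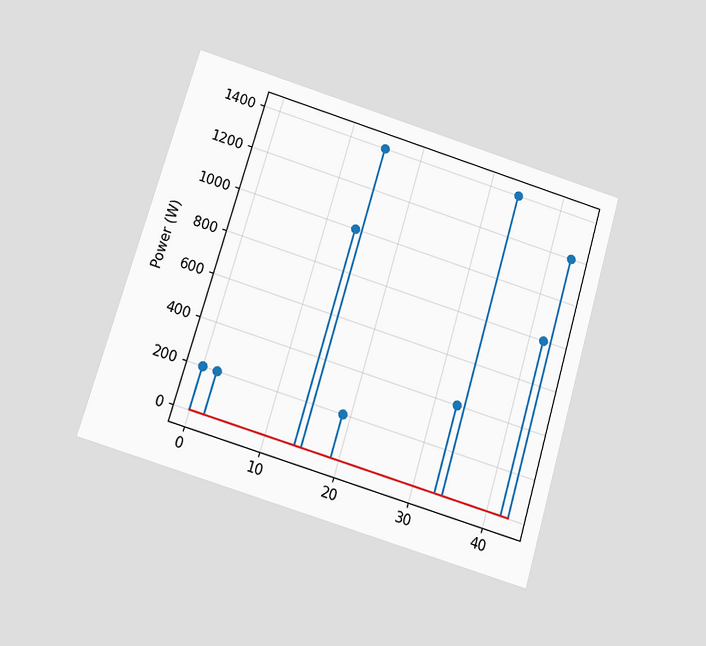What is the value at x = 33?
The chart is tilted about 16° clockwise and viewed slightly from below. The stem at x=33 reaches 400W.

400W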